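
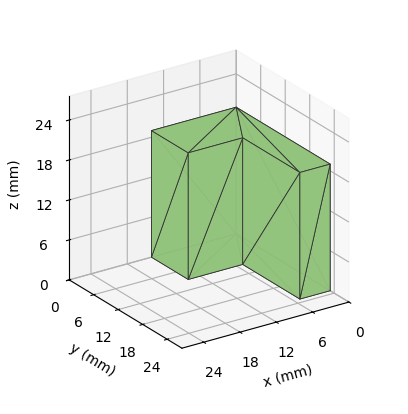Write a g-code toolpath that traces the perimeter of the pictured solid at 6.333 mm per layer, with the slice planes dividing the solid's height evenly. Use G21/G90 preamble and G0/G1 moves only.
Reading the render: the shape is an L-shaped prism: outer 14 × 23 mm, arm thicknesses ≈ 9 mm (horizontal) and 5 mm (vertical), extruded 19 mm in z (dimensions read to the nearest mm from the axis ticks). For the g-code, the solid's height is divided into equal slices at the stated Δz and each level perimeter traced with G1 moves after a G0 lift.

; perimeter-only toolpath
G21 ; units = mm
G90 ; absolute positioning
G28 ; home
; layer 1
G0 Z6.333
G0 X0.000 Y0.000
G1 X14.000 Y0.000
G1 X14.000 Y9.000
G1 X5.000 Y9.000
G1 X5.000 Y23.000
G1 X0.000 Y23.000
G1 X0.000 Y0.000
; layer 2
G0 Z12.667
G0 X0.000 Y0.000
G1 X14.000 Y0.000
G1 X14.000 Y9.000
G1 X5.000 Y9.000
G1 X5.000 Y23.000
G1 X0.000 Y23.000
G1 X0.000 Y0.000
; layer 3
G0 Z19.000
G0 X0.000 Y0.000
G1 X14.000 Y0.000
G1 X14.000 Y9.000
G1 X5.000 Y9.000
G1 X5.000 Y23.000
G1 X0.000 Y23.000
G1 X0.000 Y0.000
M2 ; end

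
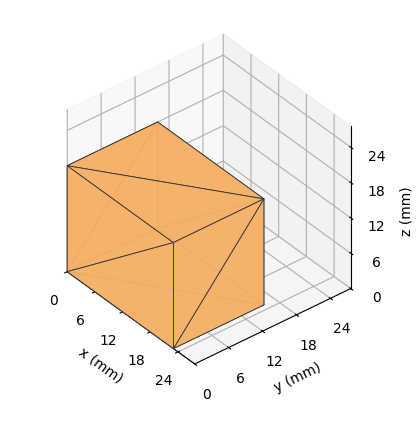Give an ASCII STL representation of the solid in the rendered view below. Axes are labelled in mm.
Reading the render: the shape is a rectangular box, roughly 23 × 16 mm footprint and 18 mm tall (dimensions read to the nearest mm from the axis ticks). For the STL, each face is triangulated and given an outward normal.

solid part
  facet normal 0.0000 0.0000 -1.0000
    outer loop
      vertex 23.0 16.0 0.0
      vertex 23.0 0.0 0.0
      vertex 0.0 0.0 0.0
    endloop
  endfacet
  facet normal 0.0000 0.0000 -1.0000
    outer loop
      vertex 0.0 16.0 0.0
      vertex 23.0 16.0 0.0
      vertex 0.0 0.0 0.0
    endloop
  endfacet
  facet normal 0.0000 0.0000 1.0000
    outer loop
      vertex 0.0 0.0 18.0
      vertex 23.0 0.0 18.0
      vertex 23.0 16.0 18.0
    endloop
  endfacet
  facet normal 0.0000 0.0000 1.0000
    outer loop
      vertex 0.0 0.0 18.0
      vertex 23.0 16.0 18.0
      vertex 0.0 16.0 18.0
    endloop
  endfacet
  facet normal 0.0000 -1.0000 0.0000
    outer loop
      vertex 0.0 0.0 0.0
      vertex 23.0 0.0 0.0
      vertex 23.0 0.0 18.0
    endloop
  endfacet
  facet normal 0.0000 -1.0000 0.0000
    outer loop
      vertex 0.0 0.0 0.0
      vertex 23.0 0.0 18.0
      vertex 0.0 0.0 18.0
    endloop
  endfacet
  facet normal 0.0000 1.0000 0.0000
    outer loop
      vertex 23.0 16.0 18.0
      vertex 23.0 16.0 0.0
      vertex 0.0 16.0 0.0
    endloop
  endfacet
  facet normal 0.0000 1.0000 0.0000
    outer loop
      vertex 0.0 16.0 18.0
      vertex 23.0 16.0 18.0
      vertex 0.0 16.0 0.0
    endloop
  endfacet
  facet normal -1.0000 0.0000 0.0000
    outer loop
      vertex 0.0 16.0 18.0
      vertex 0.0 16.0 0.0
      vertex 0.0 0.0 0.0
    endloop
  endfacet
  facet normal -1.0000 0.0000 0.0000
    outer loop
      vertex 0.0 0.0 18.0
      vertex 0.0 16.0 18.0
      vertex 0.0 0.0 0.0
    endloop
  endfacet
  facet normal 1.0000 0.0000 0.0000
    outer loop
      vertex 23.0 0.0 0.0
      vertex 23.0 16.0 0.0
      vertex 23.0 16.0 18.0
    endloop
  endfacet
  facet normal 1.0000 0.0000 0.0000
    outer loop
      vertex 23.0 0.0 0.0
      vertex 23.0 16.0 18.0
      vertex 23.0 0.0 18.0
    endloop
  endfacet
endsolid part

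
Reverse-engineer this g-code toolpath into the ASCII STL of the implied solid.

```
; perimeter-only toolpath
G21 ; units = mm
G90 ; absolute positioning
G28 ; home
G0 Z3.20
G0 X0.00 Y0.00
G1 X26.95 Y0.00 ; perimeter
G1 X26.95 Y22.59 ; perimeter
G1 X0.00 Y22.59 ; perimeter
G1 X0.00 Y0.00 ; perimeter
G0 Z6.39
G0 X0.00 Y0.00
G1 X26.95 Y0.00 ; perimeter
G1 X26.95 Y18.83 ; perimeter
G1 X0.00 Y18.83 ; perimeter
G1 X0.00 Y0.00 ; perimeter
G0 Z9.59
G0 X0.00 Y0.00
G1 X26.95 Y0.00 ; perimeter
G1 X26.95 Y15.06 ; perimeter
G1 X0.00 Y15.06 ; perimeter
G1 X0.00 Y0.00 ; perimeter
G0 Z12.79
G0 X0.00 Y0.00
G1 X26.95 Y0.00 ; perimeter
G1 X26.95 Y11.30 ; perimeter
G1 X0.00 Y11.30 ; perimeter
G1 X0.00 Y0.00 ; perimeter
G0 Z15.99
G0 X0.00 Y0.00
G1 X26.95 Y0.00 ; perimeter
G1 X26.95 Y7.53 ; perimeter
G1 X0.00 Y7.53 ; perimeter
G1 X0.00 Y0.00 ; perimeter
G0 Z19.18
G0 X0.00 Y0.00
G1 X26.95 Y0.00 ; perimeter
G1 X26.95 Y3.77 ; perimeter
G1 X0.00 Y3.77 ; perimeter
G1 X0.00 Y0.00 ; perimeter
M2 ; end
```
solid part
  facet normal 0.0000 0.0000 -1.0000
    outer loop
      vertex 26.95 26.36 0.00
      vertex 26.95 0.00 0.00
      vertex 0.00 0.00 0.00
    endloop
  endfacet
  facet normal 0.0000 0.0000 -1.0000
    outer loop
      vertex 0.00 26.36 0.00
      vertex 26.95 26.36 0.00
      vertex 0.00 0.00 0.00
    endloop
  endfacet
  facet normal 0.0000 -1.0000 0.0000
    outer loop
      vertex 0.00 0.00 0.00
      vertex 26.95 0.00 0.00
      vertex 26.95 0.00 22.38
    endloop
  endfacet
  facet normal 0.0000 -1.0000 0.0000
    outer loop
      vertex 0.00 0.00 0.00
      vertex 26.95 0.00 22.38
      vertex 0.00 0.00 22.38
    endloop
  endfacet
  facet normal 0.0000 0.6472 0.7623
    outer loop
      vertex 0.00 0.00 22.38
      vertex 26.95 0.00 22.38
      vertex 26.95 26.36 0.00
    endloop
  endfacet
  facet normal 0.0000 0.6472 0.7623
    outer loop
      vertex 0.00 0.00 22.38
      vertex 26.95 26.36 0.00
      vertex 0.00 26.36 0.00
    endloop
  endfacet
  facet normal -1.0000 0.0000 0.0000
    outer loop
      vertex 0.00 0.00 22.38
      vertex 0.00 26.36 0.00
      vertex 0.00 0.00 0.00
    endloop
  endfacet
  facet normal 1.0000 0.0000 0.0000
    outer loop
      vertex 26.95 0.00 0.00
      vertex 26.95 26.36 0.00
      vertex 26.95 0.00 22.38
    endloop
  endfacet
endsolid part

The G0 Z moves step by Δz≈3.20 mm. The G1 loops shrink linearly with z, so the solid tapers from its base footprint up to z≈22.4. Closing with a flat bottom cap and the tapered top and triangulating gives 8 facets — a wedge (ramp): 26.9 × 26.4 mm base, rising to 22.4 mm along the y=0 edge and sloping linearly to z=0 at y=26.4.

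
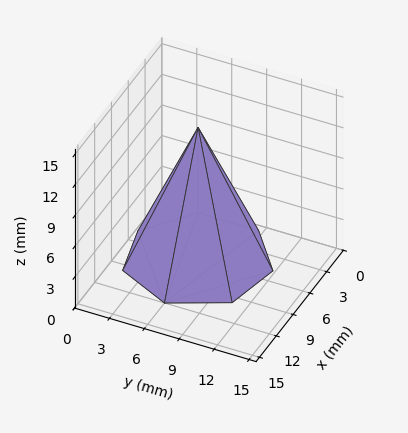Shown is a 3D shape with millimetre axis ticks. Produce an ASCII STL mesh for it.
Reading the render: the shape is a regular 7-sided pyramid, base circumscribed radius ≈ 6 mm, apex at z ≈ 13 mm (dimensions read to the nearest mm from the axis ticks). For the STL, each face is triangulated and given an outward normal.

solid part
  facet normal 0.0000 0.0000 -1.0000
    outer loop
      vertex 4.7 11.8 0.0
      vertex 9.7 10.7 0.0
      vertex 12.0 6.0 0.0
    endloop
  endfacet
  facet normal 0.0000 0.0000 -1.0000
    outer loop
      vertex 0.6 8.6 0.0
      vertex 4.7 11.8 0.0
      vertex 12.0 6.0 0.0
    endloop
  endfacet
  facet normal 0.0000 0.0000 -1.0000
    outer loop
      vertex 0.6 3.4 0.0
      vertex 0.6 8.6 0.0
      vertex 12.0 6.0 0.0
    endloop
  endfacet
  facet normal 0.0000 0.0000 -1.0000
    outer loop
      vertex 4.7 0.2 0.0
      vertex 0.6 3.4 0.0
      vertex 12.0 6.0 0.0
    endloop
  endfacet
  facet normal 0.0000 0.0000 -1.0000
    outer loop
      vertex 9.7 1.3 0.0
      vertex 4.7 0.2 0.0
      vertex 12.0 6.0 0.0
    endloop
  endfacet
  facet normal 0.8297 0.4060 0.3830
    outer loop
      vertex 12.0 6.0 0.0
      vertex 9.7 10.7 0.0
      vertex 6.0 6.0 13.0
    endloop
  endfacet
  facet normal 0.1985 0.9023 0.3827
    outer loop
      vertex 9.7 10.7 0.0
      vertex 4.7 11.8 0.0
      vertex 6.0 6.0 13.0
    endloop
  endfacet
  facet normal -0.5686 0.7286 0.3819
    outer loop
      vertex 4.7 11.8 0.0
      vertex 0.6 8.6 0.0
      vertex 6.0 6.0 13.0
    endloop
  endfacet
  facet normal -0.9235 0.0000 0.3836
    outer loop
      vertex 0.6 8.6 0.0
      vertex 0.6 3.4 0.0
      vertex 6.0 6.0 13.0
    endloop
  endfacet
  facet normal -0.5686 -0.7286 0.3819
    outer loop
      vertex 0.6 3.4 0.0
      vertex 4.7 0.2 0.0
      vertex 6.0 6.0 13.0
    endloop
  endfacet
  facet normal 0.1985 -0.9023 0.3827
    outer loop
      vertex 4.7 0.2 0.0
      vertex 9.7 1.3 0.0
      vertex 6.0 6.0 13.0
    endloop
  endfacet
  facet normal 0.8297 -0.4060 0.3830
    outer loop
      vertex 9.7 1.3 0.0
      vertex 12.0 6.0 0.0
      vertex 6.0 6.0 13.0
    endloop
  endfacet
endsolid part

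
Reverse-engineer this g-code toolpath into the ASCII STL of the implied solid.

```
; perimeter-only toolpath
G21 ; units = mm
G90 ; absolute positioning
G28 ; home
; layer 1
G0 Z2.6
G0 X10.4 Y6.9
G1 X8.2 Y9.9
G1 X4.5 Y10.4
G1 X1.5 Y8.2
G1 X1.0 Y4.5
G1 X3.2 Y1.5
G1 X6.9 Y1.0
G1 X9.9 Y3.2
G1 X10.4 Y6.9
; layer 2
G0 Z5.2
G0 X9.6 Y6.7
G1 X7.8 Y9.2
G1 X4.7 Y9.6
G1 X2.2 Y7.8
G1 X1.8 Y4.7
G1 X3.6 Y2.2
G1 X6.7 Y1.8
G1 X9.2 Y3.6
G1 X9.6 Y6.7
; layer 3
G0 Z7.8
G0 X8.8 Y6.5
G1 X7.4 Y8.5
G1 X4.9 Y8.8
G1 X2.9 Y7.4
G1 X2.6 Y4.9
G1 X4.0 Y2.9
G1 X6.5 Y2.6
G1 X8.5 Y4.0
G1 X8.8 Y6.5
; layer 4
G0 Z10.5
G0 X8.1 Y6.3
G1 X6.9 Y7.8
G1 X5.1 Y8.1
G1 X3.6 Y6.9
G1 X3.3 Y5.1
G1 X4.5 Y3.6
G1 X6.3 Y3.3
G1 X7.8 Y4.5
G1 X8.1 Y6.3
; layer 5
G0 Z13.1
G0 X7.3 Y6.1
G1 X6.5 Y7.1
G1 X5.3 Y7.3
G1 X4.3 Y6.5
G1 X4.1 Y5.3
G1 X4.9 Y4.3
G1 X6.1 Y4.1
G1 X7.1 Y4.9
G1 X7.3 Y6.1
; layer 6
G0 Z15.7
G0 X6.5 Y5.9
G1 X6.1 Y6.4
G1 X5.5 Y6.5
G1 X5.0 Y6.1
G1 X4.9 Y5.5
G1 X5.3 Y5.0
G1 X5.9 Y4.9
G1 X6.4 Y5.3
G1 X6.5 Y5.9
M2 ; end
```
solid part
  facet normal 0.0000 0.0000 -1.0000
    outer loop
      vertex 4.3 11.2 0.0
      vertex 8.6 10.6 0.0
      vertex 11.2 7.1 0.0
    endloop
  endfacet
  facet normal 0.0000 0.0000 -1.0000
    outer loop
      vertex 0.8 8.6 0.0
      vertex 4.3 11.2 0.0
      vertex 11.2 7.1 0.0
    endloop
  endfacet
  facet normal 0.0000 0.0000 -1.0000
    outer loop
      vertex 0.2 4.3 0.0
      vertex 0.8 8.6 0.0
      vertex 11.2 7.1 0.0
    endloop
  endfacet
  facet normal 0.0000 0.0000 -1.0000
    outer loop
      vertex 2.8 0.8 0.0
      vertex 0.2 4.3 0.0
      vertex 11.2 7.1 0.0
    endloop
  endfacet
  facet normal 0.0000 0.0000 -1.0000
    outer loop
      vertex 7.1 0.2 0.0
      vertex 2.8 0.8 0.0
      vertex 11.2 7.1 0.0
    endloop
  endfacet
  facet normal 0.0000 0.0000 -1.0000
    outer loop
      vertex 10.6 2.8 0.0
      vertex 7.1 0.2 0.0
      vertex 11.2 7.1 0.0
    endloop
  endfacet
  facet normal 0.7716 0.5732 0.2758
    outer loop
      vertex 11.2 7.1 0.0
      vertex 8.6 10.6 0.0
      vertex 5.7 5.7 18.3
    endloop
  endfacet
  facet normal 0.1328 0.9520 0.2759
    outer loop
      vertex 8.6 10.6 0.0
      vertex 4.3 11.2 0.0
      vertex 5.7 5.7 18.3
    endloop
  endfacet
  facet normal -0.5732 0.7716 0.2758
    outer loop
      vertex 4.3 11.2 0.0
      vertex 0.8 8.6 0.0
      vertex 5.7 5.7 18.3
    endloop
  endfacet
  facet normal -0.9520 0.1328 0.2759
    outer loop
      vertex 0.8 8.6 0.0
      vertex 0.2 4.3 0.0
      vertex 5.7 5.7 18.3
    endloop
  endfacet
  facet normal -0.7716 -0.5732 0.2758
    outer loop
      vertex 0.2 4.3 0.0
      vertex 2.8 0.8 0.0
      vertex 5.7 5.7 18.3
    endloop
  endfacet
  facet normal -0.1328 -0.9520 0.2759
    outer loop
      vertex 2.8 0.8 0.0
      vertex 7.1 0.2 0.0
      vertex 5.7 5.7 18.3
    endloop
  endfacet
  facet normal 0.5732 -0.7716 0.2758
    outer loop
      vertex 7.1 0.2 0.0
      vertex 10.6 2.8 0.0
      vertex 5.7 5.7 18.3
    endloop
  endfacet
  facet normal 0.9520 -0.1328 0.2759
    outer loop
      vertex 10.6 2.8 0.0
      vertex 11.2 7.1 0.0
      vertex 5.7 5.7 18.3
    endloop
  endfacet
endsolid part

The G0 Z moves step by Δz≈2.6 mm. The G1 loops shrink linearly with z, so the solid tapers from its base footprint up to z≈18.3. Closing with a flat bottom cap and the tapered top and triangulating gives 14 facets — a regular 8-sided pyramid, base circumscribed radius ≈ 5.7 mm, apex at z ≈ 18.3 mm.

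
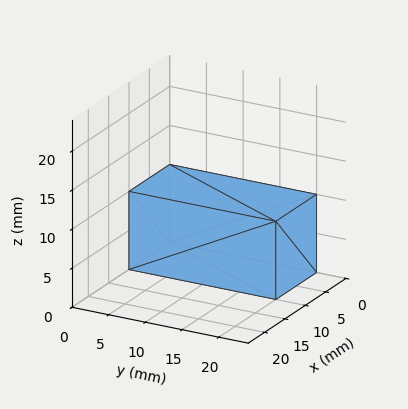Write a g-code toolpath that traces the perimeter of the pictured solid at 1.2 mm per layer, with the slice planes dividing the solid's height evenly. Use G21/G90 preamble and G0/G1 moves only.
Reading the render: the shape is a rectangular box, roughly 10 × 20 mm footprint and 10 mm tall (dimensions read to the nearest mm from the axis ticks). For the g-code, the solid's height is divided into equal slices at the stated Δz and each level perimeter traced with G1 moves after a G0 lift.

; perimeter-only toolpath
G21 ; units = mm
G90 ; absolute positioning
G28 ; home
; layer 1
G0 Z1.2
G0 X0.0 Y0.0
G1 X10.0 Y0.0
G1 X10.0 Y20.0
G1 X0.0 Y20.0
G1 X0.0 Y0.0
; layer 2
G0 Z2.5
G0 X0.0 Y0.0
G1 X10.0 Y0.0
G1 X10.0 Y20.0
G1 X0.0 Y20.0
G1 X0.0 Y0.0
; layer 3
G0 Z3.8
G0 X0.0 Y0.0
G1 X10.0 Y0.0
G1 X10.0 Y20.0
G1 X0.0 Y20.0
G1 X0.0 Y0.0
; layer 4
G0 Z5.0
G0 X0.0 Y0.0
G1 X10.0 Y0.0
G1 X10.0 Y20.0
G1 X0.0 Y20.0
G1 X0.0 Y0.0
; layer 5
G0 Z6.2
G0 X0.0 Y0.0
G1 X10.0 Y0.0
G1 X10.0 Y20.0
G1 X0.0 Y20.0
G1 X0.0 Y0.0
; layer 6
G0 Z7.5
G0 X0.0 Y0.0
G1 X10.0 Y0.0
G1 X10.0 Y20.0
G1 X0.0 Y20.0
G1 X0.0 Y0.0
; layer 7
G0 Z8.8
G0 X0.0 Y0.0
G1 X10.0 Y0.0
G1 X10.0 Y20.0
G1 X0.0 Y20.0
G1 X0.0 Y0.0
; layer 8
G0 Z10.0
G0 X0.0 Y0.0
G1 X10.0 Y0.0
G1 X10.0 Y20.0
G1 X0.0 Y20.0
G1 X0.0 Y0.0
M2 ; end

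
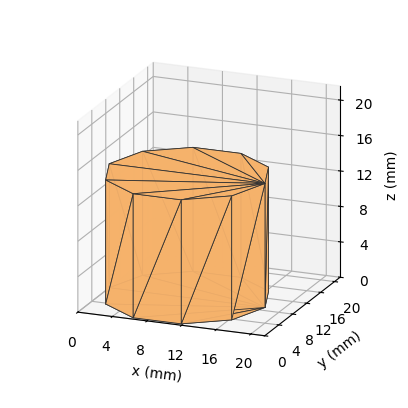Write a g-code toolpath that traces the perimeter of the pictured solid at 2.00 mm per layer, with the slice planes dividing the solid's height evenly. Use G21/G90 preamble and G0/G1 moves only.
Reading the render: the shape is a regular 10-sided prism (a cylinder approximated with 10 flat sides), circumscribed radius ≈ 9 mm, height ≈ 14 mm (dimensions read to the nearest mm from the axis ticks). For the g-code, the solid's height is divided into equal slices at the stated Δz and each level perimeter traced with G1 moves after a G0 lift.

; perimeter-only toolpath
G21 ; units = mm
G90 ; absolute positioning
G28 ; home
; layer 1
G0 Z2.00
G0 X18.00 Y9.00
G1 X16.28 Y14.29
G1 X11.78 Y17.56
G1 X6.22 Y17.56
G1 X1.72 Y14.29
G1 X0.00 Y9.00
G1 X1.72 Y3.71
G1 X6.22 Y0.44
G1 X11.78 Y0.44
G1 X16.28 Y3.71
G1 X18.00 Y9.00
; layer 2
G0 Z4.00
G0 X18.00 Y9.00
G1 X16.28 Y14.29
G1 X11.78 Y17.56
G1 X6.22 Y17.56
G1 X1.72 Y14.29
G1 X0.00 Y9.00
G1 X1.72 Y3.71
G1 X6.22 Y0.44
G1 X11.78 Y0.44
G1 X16.28 Y3.71
G1 X18.00 Y9.00
; layer 3
G0 Z6.00
G0 X18.00 Y9.00
G1 X16.28 Y14.29
G1 X11.78 Y17.56
G1 X6.22 Y17.56
G1 X1.72 Y14.29
G1 X0.00 Y9.00
G1 X1.72 Y3.71
G1 X6.22 Y0.44
G1 X11.78 Y0.44
G1 X16.28 Y3.71
G1 X18.00 Y9.00
; layer 4
G0 Z8.00
G0 X18.00 Y9.00
G1 X16.28 Y14.29
G1 X11.78 Y17.56
G1 X6.22 Y17.56
G1 X1.72 Y14.29
G1 X0.00 Y9.00
G1 X1.72 Y3.71
G1 X6.22 Y0.44
G1 X11.78 Y0.44
G1 X16.28 Y3.71
G1 X18.00 Y9.00
; layer 5
G0 Z10.00
G0 X18.00 Y9.00
G1 X16.28 Y14.29
G1 X11.78 Y17.56
G1 X6.22 Y17.56
G1 X1.72 Y14.29
G1 X0.00 Y9.00
G1 X1.72 Y3.71
G1 X6.22 Y0.44
G1 X11.78 Y0.44
G1 X16.28 Y3.71
G1 X18.00 Y9.00
; layer 6
G0 Z12.00
G0 X18.00 Y9.00
G1 X16.28 Y14.29
G1 X11.78 Y17.56
G1 X6.22 Y17.56
G1 X1.72 Y14.29
G1 X0.00 Y9.00
G1 X1.72 Y3.71
G1 X6.22 Y0.44
G1 X11.78 Y0.44
G1 X16.28 Y3.71
G1 X18.00 Y9.00
; layer 7
G0 Z14.00
G0 X18.00 Y9.00
G1 X16.28 Y14.29
G1 X11.78 Y17.56
G1 X6.22 Y17.56
G1 X1.72 Y14.29
G1 X0.00 Y9.00
G1 X1.72 Y3.71
G1 X6.22 Y0.44
G1 X11.78 Y0.44
G1 X16.28 Y3.71
G1 X18.00 Y9.00
M2 ; end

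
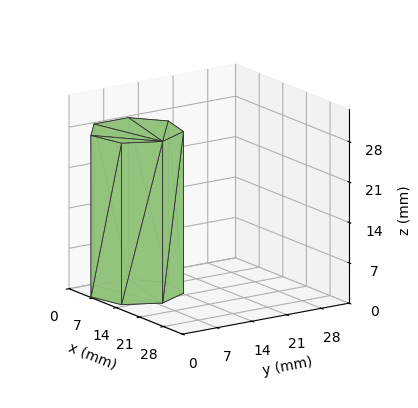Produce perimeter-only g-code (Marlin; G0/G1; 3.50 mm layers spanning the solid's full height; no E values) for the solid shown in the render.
Reading the render: the shape is a regular 7-sided prism (a cylinder approximated with 7 flat sides), circumscribed radius ≈ 8 mm, height ≈ 28 mm (dimensions read to the nearest mm from the axis ticks). For the g-code, the solid's height is divided into equal slices at the stated Δz and each level perimeter traced with G1 moves after a G0 lift.

; perimeter-only toolpath
G21 ; units = mm
G90 ; absolute positioning
G28 ; home
; layer 1
G0 Z3.50
G0 X16.00 Y8.00
G1 X12.99 Y14.25
G1 X6.22 Y15.80
G1 X0.79 Y11.47
G1 X0.79 Y4.53
G1 X6.22 Y0.20
G1 X12.99 Y1.75
G1 X16.00 Y8.00
; layer 2
G0 Z7.00
G0 X16.00 Y8.00
G1 X12.99 Y14.25
G1 X6.22 Y15.80
G1 X0.79 Y11.47
G1 X0.79 Y4.53
G1 X6.22 Y0.20
G1 X12.99 Y1.75
G1 X16.00 Y8.00
; layer 3
G0 Z10.50
G0 X16.00 Y8.00
G1 X12.99 Y14.25
G1 X6.22 Y15.80
G1 X0.79 Y11.47
G1 X0.79 Y4.53
G1 X6.22 Y0.20
G1 X12.99 Y1.75
G1 X16.00 Y8.00
; layer 4
G0 Z14.00
G0 X16.00 Y8.00
G1 X12.99 Y14.25
G1 X6.22 Y15.80
G1 X0.79 Y11.47
G1 X0.79 Y4.53
G1 X6.22 Y0.20
G1 X12.99 Y1.75
G1 X16.00 Y8.00
; layer 5
G0 Z17.50
G0 X16.00 Y8.00
G1 X12.99 Y14.25
G1 X6.22 Y15.80
G1 X0.79 Y11.47
G1 X0.79 Y4.53
G1 X6.22 Y0.20
G1 X12.99 Y1.75
G1 X16.00 Y8.00
; layer 6
G0 Z21.00
G0 X16.00 Y8.00
G1 X12.99 Y14.25
G1 X6.22 Y15.80
G1 X0.79 Y11.47
G1 X0.79 Y4.53
G1 X6.22 Y0.20
G1 X12.99 Y1.75
G1 X16.00 Y8.00
; layer 7
G0 Z24.50
G0 X16.00 Y8.00
G1 X12.99 Y14.25
G1 X6.22 Y15.80
G1 X0.79 Y11.47
G1 X0.79 Y4.53
G1 X6.22 Y0.20
G1 X12.99 Y1.75
G1 X16.00 Y8.00
; layer 8
G0 Z28.00
G0 X16.00 Y8.00
G1 X12.99 Y14.25
G1 X6.22 Y15.80
G1 X0.79 Y11.47
G1 X0.79 Y4.53
G1 X6.22 Y0.20
G1 X12.99 Y1.75
G1 X16.00 Y8.00
M2 ; end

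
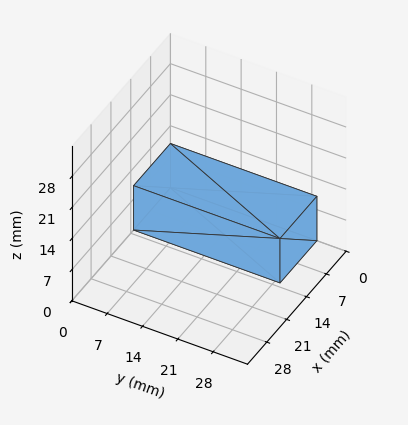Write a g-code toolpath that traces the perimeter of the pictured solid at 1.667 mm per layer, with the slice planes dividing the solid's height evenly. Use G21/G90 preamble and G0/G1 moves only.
Reading the render: the shape is a rectangular box, roughly 13 × 29 mm footprint and 10 mm tall (dimensions read to the nearest mm from the axis ticks). For the g-code, the solid's height is divided into equal slices at the stated Δz and each level perimeter traced with G1 moves after a G0 lift.

; perimeter-only toolpath
G21 ; units = mm
G90 ; absolute positioning
G28 ; home
; layer 1
G0 Z1.667
G0 X0.000 Y0.000
G1 X13.000 Y0.000
G1 X13.000 Y29.000
G1 X0.000 Y29.000
G1 X0.000 Y0.000
; layer 2
G0 Z3.333
G0 X0.000 Y0.000
G1 X13.000 Y0.000
G1 X13.000 Y29.000
G1 X0.000 Y29.000
G1 X0.000 Y0.000
; layer 3
G0 Z5.000
G0 X0.000 Y0.000
G1 X13.000 Y0.000
G1 X13.000 Y29.000
G1 X0.000 Y29.000
G1 X0.000 Y0.000
; layer 4
G0 Z6.667
G0 X0.000 Y0.000
G1 X13.000 Y0.000
G1 X13.000 Y29.000
G1 X0.000 Y29.000
G1 X0.000 Y0.000
; layer 5
G0 Z8.333
G0 X0.000 Y0.000
G1 X13.000 Y0.000
G1 X13.000 Y29.000
G1 X0.000 Y29.000
G1 X0.000 Y0.000
; layer 6
G0 Z10.000
G0 X0.000 Y0.000
G1 X13.000 Y0.000
G1 X13.000 Y29.000
G1 X0.000 Y29.000
G1 X0.000 Y0.000
M2 ; end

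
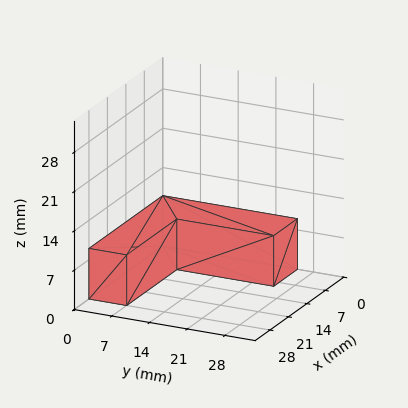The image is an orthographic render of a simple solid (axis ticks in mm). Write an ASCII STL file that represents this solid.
Reading the render: the shape is an L-shaped prism: outer 28 × 25 mm, arm thicknesses ≈ 7 mm (horizontal) and 9 mm (vertical), extruded 9 mm in z (dimensions read to the nearest mm from the axis ticks). For the STL, each face is triangulated and given an outward normal.

solid part
  facet normal 0.0000 0.0000 -1.0000
    outer loop
      vertex 28.00 7.00 0.00
      vertex 28.00 0.00 0.00
      vertex 0.00 0.00 0.00
    endloop
  endfacet
  facet normal 0.0000 0.0000 -1.0000
    outer loop
      vertex 9.00 7.00 0.00
      vertex 28.00 7.00 0.00
      vertex 0.00 0.00 0.00
    endloop
  endfacet
  facet normal 0.0000 0.0000 -1.0000
    outer loop
      vertex 9.00 25.00 0.00
      vertex 9.00 7.00 0.00
      vertex 0.00 0.00 0.00
    endloop
  endfacet
  facet normal 0.0000 0.0000 -1.0000
    outer loop
      vertex 0.00 25.00 0.00
      vertex 9.00 25.00 0.00
      vertex 0.00 0.00 0.00
    endloop
  endfacet
  facet normal 0.0000 0.0000 1.0000
    outer loop
      vertex 0.00 0.00 9.00
      vertex 28.00 0.00 9.00
      vertex 28.00 7.00 9.00
    endloop
  endfacet
  facet normal 0.0000 0.0000 1.0000
    outer loop
      vertex 0.00 0.00 9.00
      vertex 28.00 7.00 9.00
      vertex 9.00 7.00 9.00
    endloop
  endfacet
  facet normal 0.0000 0.0000 1.0000
    outer loop
      vertex 0.00 0.00 9.00
      vertex 9.00 7.00 9.00
      vertex 9.00 25.00 9.00
    endloop
  endfacet
  facet normal 0.0000 0.0000 1.0000
    outer loop
      vertex 0.00 0.00 9.00
      vertex 9.00 25.00 9.00
      vertex 0.00 25.00 9.00
    endloop
  endfacet
  facet normal 0.0000 -1.0000 0.0000
    outer loop
      vertex 0.00 0.00 0.00
      vertex 28.00 0.00 0.00
      vertex 28.00 0.00 9.00
    endloop
  endfacet
  facet normal 0.0000 -1.0000 0.0000
    outer loop
      vertex 0.00 0.00 0.00
      vertex 28.00 0.00 9.00
      vertex 0.00 0.00 9.00
    endloop
  endfacet
  facet normal 1.0000 0.0000 0.0000
    outer loop
      vertex 28.00 0.00 0.00
      vertex 28.00 7.00 0.00
      vertex 28.00 7.00 9.00
    endloop
  endfacet
  facet normal 1.0000 0.0000 0.0000
    outer loop
      vertex 28.00 0.00 0.00
      vertex 28.00 7.00 9.00
      vertex 28.00 0.00 9.00
    endloop
  endfacet
  facet normal 0.0000 1.0000 0.0000
    outer loop
      vertex 28.00 7.00 0.00
      vertex 9.00 7.00 0.00
      vertex 9.00 7.00 9.00
    endloop
  endfacet
  facet normal 0.0000 1.0000 0.0000
    outer loop
      vertex 28.00 7.00 0.00
      vertex 9.00 7.00 9.00
      vertex 28.00 7.00 9.00
    endloop
  endfacet
  facet normal 1.0000 0.0000 0.0000
    outer loop
      vertex 9.00 7.00 0.00
      vertex 9.00 25.00 0.00
      vertex 9.00 25.00 9.00
    endloop
  endfacet
  facet normal 1.0000 0.0000 0.0000
    outer loop
      vertex 9.00 7.00 0.00
      vertex 9.00 25.00 9.00
      vertex 9.00 7.00 9.00
    endloop
  endfacet
  facet normal 0.0000 1.0000 0.0000
    outer loop
      vertex 9.00 25.00 0.00
      vertex 0.00 25.00 0.00
      vertex 0.00 25.00 9.00
    endloop
  endfacet
  facet normal 0.0000 1.0000 0.0000
    outer loop
      vertex 9.00 25.00 0.00
      vertex 0.00 25.00 9.00
      vertex 9.00 25.00 9.00
    endloop
  endfacet
  facet normal -1.0000 0.0000 0.0000
    outer loop
      vertex 0.00 25.00 0.00
      vertex 0.00 0.00 0.00
      vertex 0.00 0.00 9.00
    endloop
  endfacet
  facet normal -1.0000 0.0000 0.0000
    outer loop
      vertex 0.00 25.00 0.00
      vertex 0.00 0.00 9.00
      vertex 0.00 25.00 9.00
    endloop
  endfacet
endsolid part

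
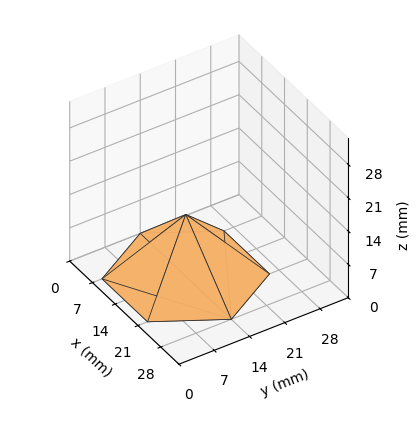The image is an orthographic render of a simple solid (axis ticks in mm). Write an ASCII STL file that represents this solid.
Reading the render: the shape is a regular 6-sided pyramid, base circumscribed radius ≈ 14 mm, apex at z ≈ 13 mm (dimensions read to the nearest mm from the axis ticks). For the STL, each face is triangulated and given an outward normal.

solid part
  facet normal 0.0000 0.0000 -1.0000
    outer loop
      vertex 7.0 26.1 0.0
      vertex 21.0 26.1 0.0
      vertex 28.0 14.0 0.0
    endloop
  endfacet
  facet normal 0.0000 0.0000 -1.0000
    outer loop
      vertex 0.0 14.0 0.0
      vertex 7.0 26.1 0.0
      vertex 28.0 14.0 0.0
    endloop
  endfacet
  facet normal 0.0000 0.0000 -1.0000
    outer loop
      vertex 7.0 1.9 0.0
      vertex 0.0 14.0 0.0
      vertex 28.0 14.0 0.0
    endloop
  endfacet
  facet normal 0.0000 0.0000 -1.0000
    outer loop
      vertex 21.0 1.9 0.0
      vertex 7.0 1.9 0.0
      vertex 28.0 14.0 0.0
    endloop
  endfacet
  facet normal 0.6332 0.3663 0.6819
    outer loop
      vertex 28.0 14.0 0.0
      vertex 21.0 26.1 0.0
      vertex 14.0 14.0 13.0
    endloop
  endfacet
  facet normal 0.0000 0.7320 0.6813
    outer loop
      vertex 21.0 26.1 0.0
      vertex 7.0 26.1 0.0
      vertex 14.0 14.0 13.0
    endloop
  endfacet
  facet normal -0.6332 0.3663 0.6819
    outer loop
      vertex 7.0 26.1 0.0
      vertex 0.0 14.0 0.0
      vertex 14.0 14.0 13.0
    endloop
  endfacet
  facet normal -0.6332 -0.3663 0.6819
    outer loop
      vertex 0.0 14.0 0.0
      vertex 7.0 1.9 0.0
      vertex 14.0 14.0 13.0
    endloop
  endfacet
  facet normal 0.0000 -0.7320 0.6813
    outer loop
      vertex 7.0 1.9 0.0
      vertex 21.0 1.9 0.0
      vertex 14.0 14.0 13.0
    endloop
  endfacet
  facet normal 0.6332 -0.3663 0.6819
    outer loop
      vertex 21.0 1.9 0.0
      vertex 28.0 14.0 0.0
      vertex 14.0 14.0 13.0
    endloop
  endfacet
endsolid part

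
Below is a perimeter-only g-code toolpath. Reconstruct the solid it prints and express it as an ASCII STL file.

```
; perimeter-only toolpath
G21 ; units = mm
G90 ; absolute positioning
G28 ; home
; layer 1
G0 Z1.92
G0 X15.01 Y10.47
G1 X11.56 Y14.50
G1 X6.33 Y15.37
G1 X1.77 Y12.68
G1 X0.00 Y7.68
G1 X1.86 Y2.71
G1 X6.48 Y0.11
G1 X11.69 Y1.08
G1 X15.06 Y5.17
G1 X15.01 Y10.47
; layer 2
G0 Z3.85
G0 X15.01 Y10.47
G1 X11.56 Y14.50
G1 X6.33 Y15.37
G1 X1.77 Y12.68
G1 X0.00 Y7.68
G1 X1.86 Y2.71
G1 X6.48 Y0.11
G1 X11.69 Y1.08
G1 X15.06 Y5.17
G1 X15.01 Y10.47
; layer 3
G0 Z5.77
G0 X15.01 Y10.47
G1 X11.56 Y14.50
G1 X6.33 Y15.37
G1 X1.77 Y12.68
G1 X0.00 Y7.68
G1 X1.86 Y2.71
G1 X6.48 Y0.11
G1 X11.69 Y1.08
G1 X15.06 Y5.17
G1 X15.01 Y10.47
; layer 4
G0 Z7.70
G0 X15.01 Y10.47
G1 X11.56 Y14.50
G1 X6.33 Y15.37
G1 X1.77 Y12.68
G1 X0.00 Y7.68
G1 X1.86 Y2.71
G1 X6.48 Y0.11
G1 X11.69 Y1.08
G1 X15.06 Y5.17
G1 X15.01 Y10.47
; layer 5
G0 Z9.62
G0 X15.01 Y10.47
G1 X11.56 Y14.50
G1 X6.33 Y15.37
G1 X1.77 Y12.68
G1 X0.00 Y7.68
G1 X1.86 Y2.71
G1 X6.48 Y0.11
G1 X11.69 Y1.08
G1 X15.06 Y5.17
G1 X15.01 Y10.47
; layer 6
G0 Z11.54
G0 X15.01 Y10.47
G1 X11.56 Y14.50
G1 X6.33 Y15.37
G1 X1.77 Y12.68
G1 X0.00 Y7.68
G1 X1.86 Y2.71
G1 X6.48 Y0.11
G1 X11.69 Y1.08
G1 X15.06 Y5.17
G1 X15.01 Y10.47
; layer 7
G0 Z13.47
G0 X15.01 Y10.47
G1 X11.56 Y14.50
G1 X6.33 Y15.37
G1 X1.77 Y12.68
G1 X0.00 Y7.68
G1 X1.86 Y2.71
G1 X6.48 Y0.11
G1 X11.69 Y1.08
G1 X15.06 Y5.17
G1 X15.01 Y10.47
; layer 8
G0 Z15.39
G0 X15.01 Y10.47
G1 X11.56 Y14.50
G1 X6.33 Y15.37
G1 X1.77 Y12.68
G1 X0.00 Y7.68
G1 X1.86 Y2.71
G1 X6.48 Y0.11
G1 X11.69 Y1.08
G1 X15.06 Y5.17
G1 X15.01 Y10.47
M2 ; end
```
solid part
  facet normal 0.0000 0.0000 -1.0000
    outer loop
      vertex 6.33 15.37 0.00
      vertex 11.56 14.50 0.00
      vertex 15.01 10.47 0.00
    endloop
  endfacet
  facet normal 0.0000 0.0000 -1.0000
    outer loop
      vertex 1.77 12.68 0.00
      vertex 6.33 15.37 0.00
      vertex 15.01 10.47 0.00
    endloop
  endfacet
  facet normal 0.0000 0.0000 -1.0000
    outer loop
      vertex 0.00 7.68 0.00
      vertex 1.77 12.68 0.00
      vertex 15.01 10.47 0.00
    endloop
  endfacet
  facet normal 0.0000 0.0000 -1.0000
    outer loop
      vertex 1.86 2.71 0.00
      vertex 0.00 7.68 0.00
      vertex 15.01 10.47 0.00
    endloop
  endfacet
  facet normal 0.0000 0.0000 -1.0000
    outer loop
      vertex 6.48 0.11 0.00
      vertex 1.86 2.71 0.00
      vertex 15.01 10.47 0.00
    endloop
  endfacet
  facet normal 0.0000 0.0000 -1.0000
    outer loop
      vertex 11.69 1.08 0.00
      vertex 6.48 0.11 0.00
      vertex 15.01 10.47 0.00
    endloop
  endfacet
  facet normal 0.0000 0.0000 -1.0000
    outer loop
      vertex 15.06 5.17 0.00
      vertex 11.69 1.08 0.00
      vertex 15.01 10.47 0.00
    endloop
  endfacet
  facet normal 0.0000 0.0000 1.0000
    outer loop
      vertex 15.01 10.47 15.39
      vertex 11.56 14.50 15.39
      vertex 6.33 15.37 15.39
    endloop
  endfacet
  facet normal 0.0000 0.0000 1.0000
    outer loop
      vertex 15.01 10.47 15.39
      vertex 6.33 15.37 15.39
      vertex 1.77 12.68 15.39
    endloop
  endfacet
  facet normal 0.0000 0.0000 1.0000
    outer loop
      vertex 15.01 10.47 15.39
      vertex 1.77 12.68 15.39
      vertex 0.00 7.68 15.39
    endloop
  endfacet
  facet normal 0.0000 0.0000 1.0000
    outer loop
      vertex 15.01 10.47 15.39
      vertex 0.00 7.68 15.39
      vertex 1.86 2.71 15.39
    endloop
  endfacet
  facet normal 0.0000 0.0000 1.0000
    outer loop
      vertex 15.01 10.47 15.39
      vertex 1.86 2.71 15.39
      vertex 6.48 0.11 15.39
    endloop
  endfacet
  facet normal 0.0000 0.0000 1.0000
    outer loop
      vertex 15.01 10.47 15.39
      vertex 6.48 0.11 15.39
      vertex 11.69 1.08 15.39
    endloop
  endfacet
  facet normal 0.0000 0.0000 1.0000
    outer loop
      vertex 15.01 10.47 15.39
      vertex 11.69 1.08 15.39
      vertex 15.06 5.17 15.39
    endloop
  endfacet
  facet normal 0.7597 0.6503 0.0000
    outer loop
      vertex 15.01 10.47 0.00
      vertex 11.56 14.50 0.00
      vertex 11.56 14.50 15.39
    endloop
  endfacet
  facet normal 0.7597 0.6503 0.0000
    outer loop
      vertex 15.01 10.47 0.00
      vertex 11.56 14.50 15.39
      vertex 15.01 10.47 15.39
    endloop
  endfacet
  facet normal 0.1641 0.9864 0.0000
    outer loop
      vertex 11.56 14.50 0.00
      vertex 6.33 15.37 0.00
      vertex 6.33 15.37 15.39
    endloop
  endfacet
  facet normal 0.1641 0.9864 0.0000
    outer loop
      vertex 11.56 14.50 0.00
      vertex 6.33 15.37 15.39
      vertex 11.56 14.50 15.39
    endloop
  endfacet
  facet normal -0.5081 0.8613 0.0000
    outer loop
      vertex 6.33 15.37 0.00
      vertex 1.77 12.68 0.00
      vertex 1.77 12.68 15.39
    endloop
  endfacet
  facet normal -0.5081 0.8613 0.0000
    outer loop
      vertex 6.33 15.37 0.00
      vertex 1.77 12.68 15.39
      vertex 6.33 15.37 15.39
    endloop
  endfacet
  facet normal -0.9427 0.3337 0.0000
    outer loop
      vertex 1.77 12.68 0.00
      vertex 0.00 7.68 0.00
      vertex 0.00 7.68 15.39
    endloop
  endfacet
  facet normal -0.9427 0.3337 0.0000
    outer loop
      vertex 1.77 12.68 0.00
      vertex 0.00 7.68 15.39
      vertex 1.77 12.68 15.39
    endloop
  endfacet
  facet normal -0.9366 -0.3505 0.0000
    outer loop
      vertex 0.00 7.68 0.00
      vertex 1.86 2.71 0.00
      vertex 1.86 2.71 15.39
    endloop
  endfacet
  facet normal -0.9366 -0.3505 0.0000
    outer loop
      vertex 0.00 7.68 0.00
      vertex 1.86 2.71 15.39
      vertex 0.00 7.68 15.39
    endloop
  endfacet
  facet normal -0.4904 -0.8715 0.0000
    outer loop
      vertex 1.86 2.71 0.00
      vertex 6.48 0.11 0.00
      vertex 6.48 0.11 15.39
    endloop
  endfacet
  facet normal -0.4904 -0.8715 0.0000
    outer loop
      vertex 1.86 2.71 0.00
      vertex 6.48 0.11 15.39
      vertex 1.86 2.71 15.39
    endloop
  endfacet
  facet normal 0.1830 -0.9831 0.0000
    outer loop
      vertex 6.48 0.11 0.00
      vertex 11.69 1.08 0.00
      vertex 11.69 1.08 15.39
    endloop
  endfacet
  facet normal 0.1830 -0.9831 0.0000
    outer loop
      vertex 6.48 0.11 0.00
      vertex 11.69 1.08 15.39
      vertex 6.48 0.11 15.39
    endloop
  endfacet
  facet normal 0.7718 -0.6359 0.0000
    outer loop
      vertex 11.69 1.08 0.00
      vertex 15.06 5.17 0.00
      vertex 15.06 5.17 15.39
    endloop
  endfacet
  facet normal 0.7718 -0.6359 0.0000
    outer loop
      vertex 11.69 1.08 0.00
      vertex 15.06 5.17 15.39
      vertex 11.69 1.08 15.39
    endloop
  endfacet
  facet normal 1.0000 0.0094 0.0000
    outer loop
      vertex 15.06 5.17 0.00
      vertex 15.01 10.47 0.00
      vertex 15.01 10.47 15.39
    endloop
  endfacet
  facet normal 1.0000 0.0094 0.0000
    outer loop
      vertex 15.06 5.17 0.00
      vertex 15.01 10.47 15.39
      vertex 15.06 5.17 15.39
    endloop
  endfacet
endsolid part

The G0 Z moves step by Δz≈1.92 mm. Every layer's G1 loop is the same polygon, so the solid is a straight extrusion of it from z=0 to z≈15.4. Closing with flat bottom and top caps and triangulating gives 32 facets — a regular 9-sided prism (a cylinder approximated with 9 flat sides), circumscribed radius ≈ 7.75 mm, height ≈ 15.4 mm.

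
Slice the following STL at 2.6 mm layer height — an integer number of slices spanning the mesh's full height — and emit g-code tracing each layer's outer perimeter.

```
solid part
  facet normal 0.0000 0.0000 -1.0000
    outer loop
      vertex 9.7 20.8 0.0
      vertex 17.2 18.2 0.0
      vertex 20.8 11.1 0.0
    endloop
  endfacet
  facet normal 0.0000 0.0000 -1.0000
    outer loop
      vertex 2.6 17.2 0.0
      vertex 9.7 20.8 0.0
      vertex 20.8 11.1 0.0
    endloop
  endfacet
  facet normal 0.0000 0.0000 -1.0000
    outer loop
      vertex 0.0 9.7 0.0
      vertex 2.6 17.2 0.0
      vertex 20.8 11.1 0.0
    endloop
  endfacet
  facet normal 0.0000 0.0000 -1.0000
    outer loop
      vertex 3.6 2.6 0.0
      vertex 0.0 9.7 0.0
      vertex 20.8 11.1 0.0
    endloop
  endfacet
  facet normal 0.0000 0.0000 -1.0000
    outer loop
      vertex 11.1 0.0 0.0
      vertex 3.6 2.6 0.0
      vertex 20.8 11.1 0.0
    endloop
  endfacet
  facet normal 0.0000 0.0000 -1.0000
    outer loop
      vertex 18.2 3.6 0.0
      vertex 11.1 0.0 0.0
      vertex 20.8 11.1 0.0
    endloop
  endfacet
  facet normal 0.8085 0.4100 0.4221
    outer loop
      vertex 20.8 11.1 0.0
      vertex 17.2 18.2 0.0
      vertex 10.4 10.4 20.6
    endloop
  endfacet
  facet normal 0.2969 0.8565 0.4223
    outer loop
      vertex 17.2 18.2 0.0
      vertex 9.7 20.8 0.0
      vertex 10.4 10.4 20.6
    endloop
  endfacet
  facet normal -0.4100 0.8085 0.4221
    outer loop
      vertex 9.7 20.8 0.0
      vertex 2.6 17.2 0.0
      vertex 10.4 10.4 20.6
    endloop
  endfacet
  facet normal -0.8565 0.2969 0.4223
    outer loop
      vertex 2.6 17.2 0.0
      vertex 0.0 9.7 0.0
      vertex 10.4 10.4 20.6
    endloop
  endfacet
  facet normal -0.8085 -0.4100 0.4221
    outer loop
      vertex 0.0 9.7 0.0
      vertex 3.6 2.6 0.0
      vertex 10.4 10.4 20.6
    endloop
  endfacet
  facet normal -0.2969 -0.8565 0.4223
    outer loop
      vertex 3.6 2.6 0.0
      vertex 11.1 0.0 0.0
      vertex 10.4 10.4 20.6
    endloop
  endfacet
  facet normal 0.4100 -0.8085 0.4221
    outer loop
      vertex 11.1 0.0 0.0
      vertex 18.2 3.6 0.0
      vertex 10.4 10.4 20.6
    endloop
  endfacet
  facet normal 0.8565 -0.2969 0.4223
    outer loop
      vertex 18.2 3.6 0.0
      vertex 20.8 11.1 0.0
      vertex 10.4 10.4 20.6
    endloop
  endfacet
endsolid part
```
; perimeter-only toolpath
G21 ; units = mm
G90 ; absolute positioning
G28 ; home
; layer 1
G0 Z2.6
G0 X19.5 Y11.0
G1 X16.3 Y17.2
G1 X9.8 Y19.5
G1 X3.6 Y16.3
G1 X1.3 Y9.8
G1 X4.5 Y3.6
G1 X11.0 Y1.3
G1 X17.2 Y4.5
G1 X19.5 Y11.0
; layer 2
G0 Z5.2
G0 X18.2 Y10.9
G1 X15.5 Y16.2
G1 X9.9 Y18.2
G1 X4.6 Y15.5
G1 X2.6 Y9.9
G1 X5.3 Y4.6
G1 X10.9 Y2.6
G1 X16.2 Y5.3
G1 X18.2 Y10.9
; layer 3
G0 Z7.7
G0 X16.9 Y10.8
G1 X14.7 Y15.3
G1 X10.0 Y16.9
G1 X5.5 Y14.7
G1 X3.9 Y10.0
G1 X6.2 Y5.5
G1 X10.8 Y3.9
G1 X15.3 Y6.2
G1 X16.9 Y10.8
; layer 4
G0 Z10.3
G0 X15.6 Y10.8
G1 X13.8 Y14.3
G1 X10.1 Y15.6
G1 X6.5 Y13.8
G1 X5.2 Y10.1
G1 X7.0 Y6.5
G1 X10.8 Y5.2
G1 X14.3 Y7.0
G1 X15.6 Y10.8
; layer 5
G0 Z12.9
G0 X14.3 Y10.7
G1 X12.9 Y13.3
G1 X10.1 Y14.3
G1 X7.5 Y12.9
G1 X6.5 Y10.1
G1 X7.8 Y7.5
G1 X10.7 Y6.5
G1 X13.3 Y7.8
G1 X14.3 Y10.7
; layer 6
G0 Z15.5
G0 X13.0 Y10.6
G1 X12.1 Y12.4
G1 X10.2 Y13.0
G1 X8.5 Y12.1
G1 X7.8 Y10.2
G1 X8.7 Y8.5
G1 X10.6 Y7.8
G1 X12.4 Y8.7
G1 X13.0 Y10.6
; layer 7
G0 Z18.0
G0 X11.7 Y10.5
G1 X11.2 Y11.4
G1 X10.3 Y11.7
G1 X9.4 Y11.2
G1 X9.1 Y10.3
G1 X9.5 Y9.4
G1 X10.5 Y9.1
G1 X11.4 Y9.5
G1 X11.7 Y10.5
M2 ; end

The solid is a regular 8-sided pyramid, base circumscribed radius ≈ 10.4 mm, apex at z ≈ 20.6 mm. Slicing at Δz = 2.6 mm — 8 equal slices spanning the solid's height, so layer i sits at z = i·h/8 — gives 7 non-empty perimeters. Each is a 8-segment closed polygon; G0 lifts to the layer z and rapids to the start vertex, then G1 traces the edges. The cross-section shrinks linearly with z (the slice at the apex is degenerate and omitted).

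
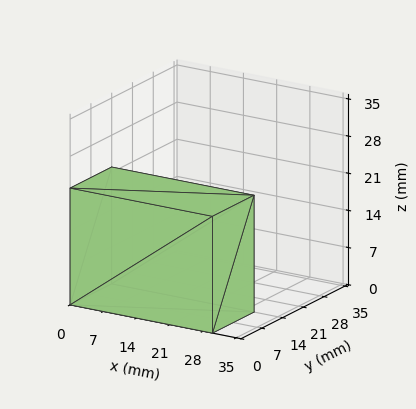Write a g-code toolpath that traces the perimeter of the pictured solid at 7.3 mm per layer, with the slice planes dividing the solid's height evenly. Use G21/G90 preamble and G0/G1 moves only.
Reading the render: the shape is a rectangular box, roughly 30 × 14 mm footprint and 22 mm tall (dimensions read to the nearest mm from the axis ticks). For the g-code, the solid's height is divided into equal slices at the stated Δz and each level perimeter traced with G1 moves after a G0 lift.

; perimeter-only toolpath
G21 ; units = mm
G90 ; absolute positioning
G28 ; home
; layer 1
G0 Z7.3
G0 X0.0 Y0.0
G1 X30.0 Y0.0
G1 X30.0 Y14.0
G1 X0.0 Y14.0
G1 X0.0 Y0.0
; layer 2
G0 Z14.7
G0 X0.0 Y0.0
G1 X30.0 Y0.0
G1 X30.0 Y14.0
G1 X0.0 Y14.0
G1 X0.0 Y0.0
; layer 3
G0 Z22.0
G0 X0.0 Y0.0
G1 X30.0 Y0.0
G1 X30.0 Y14.0
G1 X0.0 Y14.0
G1 X0.0 Y0.0
M2 ; end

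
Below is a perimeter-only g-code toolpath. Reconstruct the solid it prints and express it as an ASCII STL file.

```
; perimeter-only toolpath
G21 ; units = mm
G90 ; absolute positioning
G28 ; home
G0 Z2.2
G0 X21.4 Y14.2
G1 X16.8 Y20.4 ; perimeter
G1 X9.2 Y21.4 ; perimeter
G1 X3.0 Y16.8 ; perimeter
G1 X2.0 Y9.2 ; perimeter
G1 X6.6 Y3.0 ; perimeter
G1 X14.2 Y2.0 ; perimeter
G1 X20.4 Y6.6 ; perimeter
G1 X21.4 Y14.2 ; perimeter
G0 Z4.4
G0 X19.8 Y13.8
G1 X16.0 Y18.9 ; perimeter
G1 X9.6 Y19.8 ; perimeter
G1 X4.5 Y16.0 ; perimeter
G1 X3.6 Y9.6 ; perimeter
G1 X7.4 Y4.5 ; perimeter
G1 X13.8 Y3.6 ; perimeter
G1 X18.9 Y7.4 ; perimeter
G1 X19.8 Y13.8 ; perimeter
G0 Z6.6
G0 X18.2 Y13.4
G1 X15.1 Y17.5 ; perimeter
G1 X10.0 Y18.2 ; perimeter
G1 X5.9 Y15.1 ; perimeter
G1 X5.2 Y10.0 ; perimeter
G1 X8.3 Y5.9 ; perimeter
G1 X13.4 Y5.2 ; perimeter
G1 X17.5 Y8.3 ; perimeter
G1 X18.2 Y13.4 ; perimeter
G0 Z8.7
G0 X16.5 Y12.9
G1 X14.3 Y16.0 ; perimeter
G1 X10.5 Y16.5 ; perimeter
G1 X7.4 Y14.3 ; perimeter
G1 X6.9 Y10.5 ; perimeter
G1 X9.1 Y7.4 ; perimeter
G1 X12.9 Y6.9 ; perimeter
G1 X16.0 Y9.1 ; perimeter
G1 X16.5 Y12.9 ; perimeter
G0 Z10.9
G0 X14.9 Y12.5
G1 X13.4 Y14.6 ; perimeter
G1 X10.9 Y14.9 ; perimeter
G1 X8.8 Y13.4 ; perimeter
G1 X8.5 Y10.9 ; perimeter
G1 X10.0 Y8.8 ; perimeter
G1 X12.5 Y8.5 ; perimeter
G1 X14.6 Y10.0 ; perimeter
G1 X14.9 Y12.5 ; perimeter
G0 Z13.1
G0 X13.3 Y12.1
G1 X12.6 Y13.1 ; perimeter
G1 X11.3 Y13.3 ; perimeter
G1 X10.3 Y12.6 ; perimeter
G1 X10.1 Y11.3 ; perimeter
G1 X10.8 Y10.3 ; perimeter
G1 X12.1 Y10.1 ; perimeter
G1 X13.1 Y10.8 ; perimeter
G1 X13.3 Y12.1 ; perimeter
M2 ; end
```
solid part
  facet normal 0.0000 0.0000 -1.0000
    outer loop
      vertex 8.8 23.0 0.0
      vertex 17.7 21.8 0.0
      vertex 23.0 14.6 0.0
    endloop
  endfacet
  facet normal 0.0000 0.0000 -1.0000
    outer loop
      vertex 1.6 17.7 0.0
      vertex 8.8 23.0 0.0
      vertex 23.0 14.6 0.0
    endloop
  endfacet
  facet normal 0.0000 0.0000 -1.0000
    outer loop
      vertex 0.4 8.8 0.0
      vertex 1.6 17.7 0.0
      vertex 23.0 14.6 0.0
    endloop
  endfacet
  facet normal 0.0000 0.0000 -1.0000
    outer loop
      vertex 5.7 1.6 0.0
      vertex 0.4 8.8 0.0
      vertex 23.0 14.6 0.0
    endloop
  endfacet
  facet normal 0.0000 0.0000 -1.0000
    outer loop
      vertex 14.6 0.4 0.0
      vertex 5.7 1.6 0.0
      vertex 23.0 14.6 0.0
    endloop
  endfacet
  facet normal 0.0000 0.0000 -1.0000
    outer loop
      vertex 21.8 5.7 0.0
      vertex 14.6 0.4 0.0
      vertex 23.0 14.6 0.0
    endloop
  endfacet
  facet normal 0.6575 0.4840 0.5774
    outer loop
      vertex 23.0 14.6 0.0
      vertex 17.7 21.8 0.0
      vertex 11.7 11.7 15.3
    endloop
  endfacet
  facet normal 0.1091 0.8094 0.5771
    outer loop
      vertex 17.7 21.8 0.0
      vertex 8.8 23.0 0.0
      vertex 11.7 11.7 15.3
    endloop
  endfacet
  facet normal -0.4840 0.6575 0.5774
    outer loop
      vertex 8.8 23.0 0.0
      vertex 1.6 17.7 0.0
      vertex 11.7 11.7 15.3
    endloop
  endfacet
  facet normal -0.8094 0.1091 0.5771
    outer loop
      vertex 1.6 17.7 0.0
      vertex 0.4 8.8 0.0
      vertex 11.7 11.7 15.3
    endloop
  endfacet
  facet normal -0.6575 -0.4840 0.5774
    outer loop
      vertex 0.4 8.8 0.0
      vertex 5.7 1.6 0.0
      vertex 11.7 11.7 15.3
    endloop
  endfacet
  facet normal -0.1091 -0.8094 0.5771
    outer loop
      vertex 5.7 1.6 0.0
      vertex 14.6 0.4 0.0
      vertex 11.7 11.7 15.3
    endloop
  endfacet
  facet normal 0.4840 -0.6575 0.5774
    outer loop
      vertex 14.6 0.4 0.0
      vertex 21.8 5.7 0.0
      vertex 11.7 11.7 15.3
    endloop
  endfacet
  facet normal 0.8094 -0.1091 0.5771
    outer loop
      vertex 21.8 5.7 0.0
      vertex 23.0 14.6 0.0
      vertex 11.7 11.7 15.3
    endloop
  endfacet
endsolid part

The G0 Z moves step by Δz≈2.2 mm. The G1 loops shrink linearly with z, so the solid tapers from its base footprint up to z≈15.3. Closing with a flat bottom cap and the tapered top and triangulating gives 14 facets — a regular 8-sided pyramid, base circumscribed radius ≈ 11.7 mm, apex at z ≈ 15.3 mm.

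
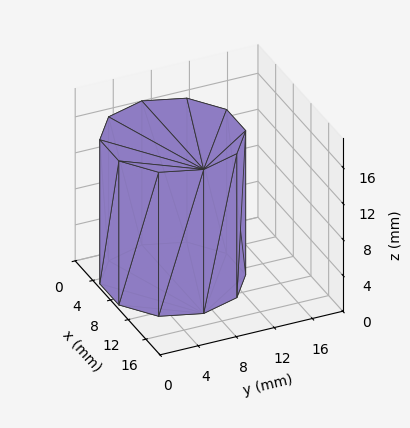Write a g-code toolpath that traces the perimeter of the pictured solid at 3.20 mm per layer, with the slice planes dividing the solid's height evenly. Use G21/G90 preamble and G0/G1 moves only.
Reading the render: the shape is a regular 10-sided prism (a cylinder approximated with 10 flat sides), circumscribed radius ≈ 7 mm, height ≈ 16 mm (dimensions read to the nearest mm from the axis ticks). For the g-code, the solid's height is divided into equal slices at the stated Δz and each level perimeter traced with G1 moves after a G0 lift.

; perimeter-only toolpath
G21 ; units = mm
G90 ; absolute positioning
G28 ; home
; layer 1
G0 Z3.20
G0 X14.00 Y7.00
G1 X12.66 Y11.11
G1 X9.16 Y13.66
G1 X4.84 Y13.66
G1 X1.34 Y11.11
G1 X0.00 Y7.00
G1 X1.34 Y2.89
G1 X4.84 Y0.34
G1 X9.16 Y0.34
G1 X12.66 Y2.89
G1 X14.00 Y7.00
; layer 2
G0 Z6.40
G0 X14.00 Y7.00
G1 X12.66 Y11.11
G1 X9.16 Y13.66
G1 X4.84 Y13.66
G1 X1.34 Y11.11
G1 X0.00 Y7.00
G1 X1.34 Y2.89
G1 X4.84 Y0.34
G1 X9.16 Y0.34
G1 X12.66 Y2.89
G1 X14.00 Y7.00
; layer 3
G0 Z9.60
G0 X14.00 Y7.00
G1 X12.66 Y11.11
G1 X9.16 Y13.66
G1 X4.84 Y13.66
G1 X1.34 Y11.11
G1 X0.00 Y7.00
G1 X1.34 Y2.89
G1 X4.84 Y0.34
G1 X9.16 Y0.34
G1 X12.66 Y2.89
G1 X14.00 Y7.00
; layer 4
G0 Z12.80
G0 X14.00 Y7.00
G1 X12.66 Y11.11
G1 X9.16 Y13.66
G1 X4.84 Y13.66
G1 X1.34 Y11.11
G1 X0.00 Y7.00
G1 X1.34 Y2.89
G1 X4.84 Y0.34
G1 X9.16 Y0.34
G1 X12.66 Y2.89
G1 X14.00 Y7.00
; layer 5
G0 Z16.00
G0 X14.00 Y7.00
G1 X12.66 Y11.11
G1 X9.16 Y13.66
G1 X4.84 Y13.66
G1 X1.34 Y11.11
G1 X0.00 Y7.00
G1 X1.34 Y2.89
G1 X4.84 Y0.34
G1 X9.16 Y0.34
G1 X12.66 Y2.89
G1 X14.00 Y7.00
M2 ; end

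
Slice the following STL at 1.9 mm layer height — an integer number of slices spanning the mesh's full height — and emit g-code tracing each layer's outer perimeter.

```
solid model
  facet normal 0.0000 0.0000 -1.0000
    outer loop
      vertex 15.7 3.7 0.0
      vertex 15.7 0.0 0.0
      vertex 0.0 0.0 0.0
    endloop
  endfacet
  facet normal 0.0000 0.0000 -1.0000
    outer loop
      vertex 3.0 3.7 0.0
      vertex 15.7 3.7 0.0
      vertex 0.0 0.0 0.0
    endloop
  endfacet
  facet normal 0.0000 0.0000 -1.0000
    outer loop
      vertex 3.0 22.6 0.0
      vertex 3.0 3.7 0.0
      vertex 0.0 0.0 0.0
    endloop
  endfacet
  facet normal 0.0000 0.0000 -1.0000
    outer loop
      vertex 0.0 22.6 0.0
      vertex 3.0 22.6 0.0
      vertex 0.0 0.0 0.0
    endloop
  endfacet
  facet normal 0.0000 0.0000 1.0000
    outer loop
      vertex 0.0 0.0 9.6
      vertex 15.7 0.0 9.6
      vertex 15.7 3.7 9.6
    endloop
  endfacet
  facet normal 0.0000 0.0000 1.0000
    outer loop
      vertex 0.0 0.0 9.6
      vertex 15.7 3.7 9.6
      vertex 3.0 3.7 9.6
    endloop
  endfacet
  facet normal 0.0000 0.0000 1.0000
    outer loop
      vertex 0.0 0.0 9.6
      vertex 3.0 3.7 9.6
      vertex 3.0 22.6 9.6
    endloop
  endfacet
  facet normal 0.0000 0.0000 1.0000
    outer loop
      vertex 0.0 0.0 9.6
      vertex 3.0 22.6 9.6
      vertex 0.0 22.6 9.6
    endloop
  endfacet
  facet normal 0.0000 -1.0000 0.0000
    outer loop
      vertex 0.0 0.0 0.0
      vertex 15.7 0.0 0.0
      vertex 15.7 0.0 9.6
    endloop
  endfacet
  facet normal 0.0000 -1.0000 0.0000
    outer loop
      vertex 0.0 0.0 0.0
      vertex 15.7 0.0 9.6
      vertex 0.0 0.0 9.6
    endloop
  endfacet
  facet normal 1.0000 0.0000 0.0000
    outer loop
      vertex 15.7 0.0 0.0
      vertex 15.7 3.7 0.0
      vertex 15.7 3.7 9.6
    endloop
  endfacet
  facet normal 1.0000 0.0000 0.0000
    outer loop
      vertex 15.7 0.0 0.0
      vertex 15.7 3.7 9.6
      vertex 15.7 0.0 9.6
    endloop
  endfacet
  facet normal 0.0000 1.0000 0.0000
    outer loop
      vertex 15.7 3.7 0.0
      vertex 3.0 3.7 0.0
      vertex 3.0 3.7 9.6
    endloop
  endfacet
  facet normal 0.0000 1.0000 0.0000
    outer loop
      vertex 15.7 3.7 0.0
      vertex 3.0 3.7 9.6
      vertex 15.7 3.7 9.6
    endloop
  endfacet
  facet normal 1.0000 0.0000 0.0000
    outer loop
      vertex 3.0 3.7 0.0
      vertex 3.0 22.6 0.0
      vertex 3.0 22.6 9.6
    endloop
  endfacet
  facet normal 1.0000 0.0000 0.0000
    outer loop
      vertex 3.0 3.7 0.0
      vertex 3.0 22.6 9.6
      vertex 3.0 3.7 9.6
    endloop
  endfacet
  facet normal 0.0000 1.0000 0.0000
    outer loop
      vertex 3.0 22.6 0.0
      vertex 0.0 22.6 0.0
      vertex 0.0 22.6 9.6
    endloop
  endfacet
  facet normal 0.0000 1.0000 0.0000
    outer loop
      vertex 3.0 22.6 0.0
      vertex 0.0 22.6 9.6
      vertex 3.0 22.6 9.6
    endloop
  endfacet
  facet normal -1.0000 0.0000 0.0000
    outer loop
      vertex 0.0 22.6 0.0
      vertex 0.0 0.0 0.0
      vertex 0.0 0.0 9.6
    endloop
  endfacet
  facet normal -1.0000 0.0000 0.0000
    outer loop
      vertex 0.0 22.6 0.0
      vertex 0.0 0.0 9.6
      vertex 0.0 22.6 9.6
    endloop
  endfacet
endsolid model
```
; perimeter-only toolpath
G21 ; units = mm
G90 ; absolute positioning
G28 ; home
; layer 1
G0 Z1.9
G0 X0.0 Y0.0
G1 X15.7 Y0.0
G1 X15.7 Y3.7
G1 X3.0 Y3.7
G1 X3.0 Y22.6
G1 X0.0 Y22.6
G1 X0.0 Y0.0
; layer 2
G0 Z3.8
G0 X0.0 Y0.0
G1 X15.7 Y0.0
G1 X15.7 Y3.7
G1 X3.0 Y3.7
G1 X3.0 Y22.6
G1 X0.0 Y22.6
G1 X0.0 Y0.0
; layer 3
G0 Z5.8
G0 X0.0 Y0.0
G1 X15.7 Y0.0
G1 X15.7 Y3.7
G1 X3.0 Y3.7
G1 X3.0 Y22.6
G1 X0.0 Y22.6
G1 X0.0 Y0.0
; layer 4
G0 Z7.7
G0 X0.0 Y0.0
G1 X15.7 Y0.0
G1 X15.7 Y3.7
G1 X3.0 Y3.7
G1 X3.0 Y22.6
G1 X0.0 Y22.6
G1 X0.0 Y0.0
; layer 5
G0 Z9.6
G0 X0.0 Y0.0
G1 X15.7 Y0.0
G1 X15.7 Y3.7
G1 X3.0 Y3.7
G1 X3.0 Y22.6
G1 X0.0 Y22.6
G1 X0.0 Y0.0
M2 ; end

The solid is an L-shaped prism: outer 15.7 × 22.6 mm, arm thicknesses ≈ 3.7 mm (horizontal) and 3 mm (vertical), extruded 9.6 mm in z. Slicing at Δz = 1.9 mm — 5 equal slices spanning the solid's height, so layer i sits at z = i·h/5 — gives 5 non-empty perimeters. Each is a 6-segment closed polygon; G0 lifts to the layer z and rapids to the start vertex, then G1 traces the edges.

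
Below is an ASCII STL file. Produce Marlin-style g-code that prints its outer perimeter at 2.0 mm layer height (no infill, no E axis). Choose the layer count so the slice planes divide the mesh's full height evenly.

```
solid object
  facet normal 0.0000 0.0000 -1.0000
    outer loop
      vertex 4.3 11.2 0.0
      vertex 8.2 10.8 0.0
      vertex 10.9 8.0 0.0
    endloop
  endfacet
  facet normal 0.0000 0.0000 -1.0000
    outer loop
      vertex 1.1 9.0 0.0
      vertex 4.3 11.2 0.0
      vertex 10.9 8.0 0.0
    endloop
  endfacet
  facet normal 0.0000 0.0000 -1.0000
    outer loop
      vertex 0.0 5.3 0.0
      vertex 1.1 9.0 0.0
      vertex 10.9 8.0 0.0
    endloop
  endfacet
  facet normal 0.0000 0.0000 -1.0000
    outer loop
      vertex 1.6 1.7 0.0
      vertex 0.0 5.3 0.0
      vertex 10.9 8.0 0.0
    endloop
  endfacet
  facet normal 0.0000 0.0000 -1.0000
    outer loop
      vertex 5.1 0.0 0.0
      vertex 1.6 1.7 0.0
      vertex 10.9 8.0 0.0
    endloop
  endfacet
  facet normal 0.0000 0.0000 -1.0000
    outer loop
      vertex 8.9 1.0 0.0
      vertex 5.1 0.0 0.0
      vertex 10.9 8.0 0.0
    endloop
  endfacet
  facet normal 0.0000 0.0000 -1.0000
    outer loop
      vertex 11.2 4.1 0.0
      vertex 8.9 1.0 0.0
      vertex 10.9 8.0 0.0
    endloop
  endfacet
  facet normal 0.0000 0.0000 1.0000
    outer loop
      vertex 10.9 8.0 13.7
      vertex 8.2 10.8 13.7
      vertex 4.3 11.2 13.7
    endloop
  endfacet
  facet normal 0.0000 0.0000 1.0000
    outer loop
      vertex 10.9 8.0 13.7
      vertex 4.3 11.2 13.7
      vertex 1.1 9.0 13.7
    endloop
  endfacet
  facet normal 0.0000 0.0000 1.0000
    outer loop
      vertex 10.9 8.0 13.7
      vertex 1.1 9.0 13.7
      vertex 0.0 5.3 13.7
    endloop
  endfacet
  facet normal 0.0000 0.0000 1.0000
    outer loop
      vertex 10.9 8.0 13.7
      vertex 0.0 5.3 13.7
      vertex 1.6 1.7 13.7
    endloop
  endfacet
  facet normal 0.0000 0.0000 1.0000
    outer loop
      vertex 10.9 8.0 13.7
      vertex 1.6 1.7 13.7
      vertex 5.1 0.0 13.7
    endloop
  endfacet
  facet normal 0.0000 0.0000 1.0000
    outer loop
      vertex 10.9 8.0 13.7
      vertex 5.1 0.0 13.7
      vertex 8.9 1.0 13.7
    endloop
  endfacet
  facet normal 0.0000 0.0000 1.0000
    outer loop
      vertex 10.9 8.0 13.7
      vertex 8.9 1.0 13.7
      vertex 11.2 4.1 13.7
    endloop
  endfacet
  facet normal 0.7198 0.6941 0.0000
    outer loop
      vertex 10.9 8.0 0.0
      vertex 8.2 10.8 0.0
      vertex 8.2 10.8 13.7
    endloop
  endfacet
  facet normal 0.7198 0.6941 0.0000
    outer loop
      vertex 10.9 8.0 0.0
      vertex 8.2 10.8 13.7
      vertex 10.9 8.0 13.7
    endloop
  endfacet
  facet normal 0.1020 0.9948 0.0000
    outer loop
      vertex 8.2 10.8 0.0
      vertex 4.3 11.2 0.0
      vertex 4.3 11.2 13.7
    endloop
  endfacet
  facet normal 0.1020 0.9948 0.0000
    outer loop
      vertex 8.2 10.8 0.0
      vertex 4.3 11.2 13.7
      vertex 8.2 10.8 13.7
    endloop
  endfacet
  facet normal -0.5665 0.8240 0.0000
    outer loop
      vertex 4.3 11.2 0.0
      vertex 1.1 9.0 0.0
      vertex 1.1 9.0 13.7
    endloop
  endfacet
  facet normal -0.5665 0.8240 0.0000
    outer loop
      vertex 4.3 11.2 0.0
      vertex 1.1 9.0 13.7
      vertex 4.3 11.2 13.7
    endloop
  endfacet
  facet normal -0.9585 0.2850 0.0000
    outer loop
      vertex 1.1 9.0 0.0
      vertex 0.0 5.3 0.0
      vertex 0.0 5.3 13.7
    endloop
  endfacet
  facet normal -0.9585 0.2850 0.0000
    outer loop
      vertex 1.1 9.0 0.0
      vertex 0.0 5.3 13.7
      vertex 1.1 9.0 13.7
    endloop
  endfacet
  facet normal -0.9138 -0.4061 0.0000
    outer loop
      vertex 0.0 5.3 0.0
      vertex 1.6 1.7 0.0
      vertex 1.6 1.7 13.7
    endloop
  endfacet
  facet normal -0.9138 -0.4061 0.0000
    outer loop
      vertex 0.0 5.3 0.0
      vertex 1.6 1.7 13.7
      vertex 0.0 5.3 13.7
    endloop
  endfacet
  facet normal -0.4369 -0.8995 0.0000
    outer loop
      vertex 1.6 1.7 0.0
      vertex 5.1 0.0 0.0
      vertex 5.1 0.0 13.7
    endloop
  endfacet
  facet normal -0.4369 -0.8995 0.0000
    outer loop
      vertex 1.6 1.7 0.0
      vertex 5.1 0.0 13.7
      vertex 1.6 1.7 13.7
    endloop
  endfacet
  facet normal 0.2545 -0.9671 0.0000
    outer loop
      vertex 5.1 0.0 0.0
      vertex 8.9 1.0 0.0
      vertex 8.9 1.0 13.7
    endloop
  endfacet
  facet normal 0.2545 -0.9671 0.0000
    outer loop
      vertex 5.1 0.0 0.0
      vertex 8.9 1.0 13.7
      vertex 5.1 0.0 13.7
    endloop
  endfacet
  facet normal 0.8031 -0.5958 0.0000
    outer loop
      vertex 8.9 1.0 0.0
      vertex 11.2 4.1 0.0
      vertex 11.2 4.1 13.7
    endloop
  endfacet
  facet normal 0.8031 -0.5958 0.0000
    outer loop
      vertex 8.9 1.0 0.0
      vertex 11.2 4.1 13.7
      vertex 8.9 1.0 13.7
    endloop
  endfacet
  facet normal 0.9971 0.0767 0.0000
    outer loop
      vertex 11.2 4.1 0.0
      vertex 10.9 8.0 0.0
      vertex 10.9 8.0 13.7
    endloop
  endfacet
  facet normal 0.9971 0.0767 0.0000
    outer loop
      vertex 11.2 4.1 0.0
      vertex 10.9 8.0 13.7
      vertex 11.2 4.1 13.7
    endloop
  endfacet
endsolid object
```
; perimeter-only toolpath
G21 ; units = mm
G90 ; absolute positioning
G28 ; home
; layer 1
G0 Z2.0
G0 X10.9 Y8.0
G1 X8.2 Y10.8
G1 X4.3 Y11.2
G1 X1.1 Y9.0
G1 X0.0 Y5.3
G1 X1.6 Y1.7
G1 X5.1 Y0.0
G1 X8.9 Y1.0
G1 X11.2 Y4.1
G1 X10.9 Y8.0
; layer 2
G0 Z3.9
G0 X10.9 Y8.0
G1 X8.2 Y10.8
G1 X4.3 Y11.2
G1 X1.1 Y9.0
G1 X0.0 Y5.3
G1 X1.6 Y1.7
G1 X5.1 Y0.0
G1 X8.9 Y1.0
G1 X11.2 Y4.1
G1 X10.9 Y8.0
; layer 3
G0 Z5.9
G0 X10.9 Y8.0
G1 X8.2 Y10.8
G1 X4.3 Y11.2
G1 X1.1 Y9.0
G1 X0.0 Y5.3
G1 X1.6 Y1.7
G1 X5.1 Y0.0
G1 X8.9 Y1.0
G1 X11.2 Y4.1
G1 X10.9 Y8.0
; layer 4
G0 Z7.8
G0 X10.9 Y8.0
G1 X8.2 Y10.8
G1 X4.3 Y11.2
G1 X1.1 Y9.0
G1 X0.0 Y5.3
G1 X1.6 Y1.7
G1 X5.1 Y0.0
G1 X8.9 Y1.0
G1 X11.2 Y4.1
G1 X10.9 Y8.0
; layer 5
G0 Z9.8
G0 X10.9 Y8.0
G1 X8.2 Y10.8
G1 X4.3 Y11.2
G1 X1.1 Y9.0
G1 X0.0 Y5.3
G1 X1.6 Y1.7
G1 X5.1 Y0.0
G1 X8.9 Y1.0
G1 X11.2 Y4.1
G1 X10.9 Y8.0
; layer 6
G0 Z11.7
G0 X10.9 Y8.0
G1 X8.2 Y10.8
G1 X4.3 Y11.2
G1 X1.1 Y9.0
G1 X0.0 Y5.3
G1 X1.6 Y1.7
G1 X5.1 Y0.0
G1 X8.9 Y1.0
G1 X11.2 Y4.1
G1 X10.9 Y8.0
; layer 7
G0 Z13.7
G0 X10.9 Y8.0
G1 X8.2 Y10.8
G1 X4.3 Y11.2
G1 X1.1 Y9.0
G1 X0.0 Y5.3
G1 X1.6 Y1.7
G1 X5.1 Y0.0
G1 X8.9 Y1.0
G1 X11.2 Y4.1
G1 X10.9 Y8.0
M2 ; end

The solid is a regular 9-sided prism (a cylinder approximated with 9 flat sides), circumscribed radius ≈ 5.7 mm, height ≈ 13.7 mm. Slicing at Δz = 2.0 mm — 7 equal slices spanning the solid's height, so layer i sits at z = i·h/7 — gives 7 non-empty perimeters. Each is a 9-segment closed polygon; G0 lifts to the layer z and rapids to the start vertex, then G1 traces the edges.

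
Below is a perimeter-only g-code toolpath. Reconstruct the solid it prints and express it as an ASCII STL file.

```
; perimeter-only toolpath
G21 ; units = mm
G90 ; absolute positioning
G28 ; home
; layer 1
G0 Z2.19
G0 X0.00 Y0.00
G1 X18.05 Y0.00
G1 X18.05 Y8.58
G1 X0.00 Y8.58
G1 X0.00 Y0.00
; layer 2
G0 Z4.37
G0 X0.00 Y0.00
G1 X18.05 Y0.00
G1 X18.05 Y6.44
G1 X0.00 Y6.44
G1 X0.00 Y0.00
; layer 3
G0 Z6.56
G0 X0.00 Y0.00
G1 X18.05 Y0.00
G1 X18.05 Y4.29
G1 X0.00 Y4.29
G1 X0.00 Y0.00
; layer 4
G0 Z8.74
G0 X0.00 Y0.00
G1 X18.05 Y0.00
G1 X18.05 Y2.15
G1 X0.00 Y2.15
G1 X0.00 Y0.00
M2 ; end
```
solid part
  facet normal 0.0000 0.0000 -1.0000
    outer loop
      vertex 18.05 10.73 0.00
      vertex 18.05 0.00 0.00
      vertex 0.00 0.00 0.00
    endloop
  endfacet
  facet normal 0.0000 0.0000 -1.0000
    outer loop
      vertex 0.00 10.73 0.00
      vertex 18.05 10.73 0.00
      vertex 0.00 0.00 0.00
    endloop
  endfacet
  facet normal 0.0000 -1.0000 0.0000
    outer loop
      vertex 0.00 0.00 0.00
      vertex 18.05 0.00 0.00
      vertex 18.05 0.00 10.93
    endloop
  endfacet
  facet normal 0.0000 -1.0000 0.0000
    outer loop
      vertex 0.00 0.00 0.00
      vertex 18.05 0.00 10.93
      vertex 0.00 0.00 10.93
    endloop
  endfacet
  facet normal 0.0000 0.7136 0.7005
    outer loop
      vertex 0.00 0.00 10.93
      vertex 18.05 0.00 10.93
      vertex 18.05 10.73 0.00
    endloop
  endfacet
  facet normal 0.0000 0.7136 0.7005
    outer loop
      vertex 0.00 0.00 10.93
      vertex 18.05 10.73 0.00
      vertex 0.00 10.73 0.00
    endloop
  endfacet
  facet normal -1.0000 0.0000 0.0000
    outer loop
      vertex 0.00 0.00 10.93
      vertex 0.00 10.73 0.00
      vertex 0.00 0.00 0.00
    endloop
  endfacet
  facet normal 1.0000 0.0000 0.0000
    outer loop
      vertex 18.05 0.00 0.00
      vertex 18.05 10.73 0.00
      vertex 18.05 0.00 10.93
    endloop
  endfacet
endsolid part

The G0 Z moves step by Δz≈2.19 mm. The G1 loops shrink linearly with z, so the solid tapers from its base footprint up to z≈10.9. Closing with a flat bottom cap and the tapered top and triangulating gives 8 facets — a wedge (ramp): 18.1 × 10.7 mm base, rising to 10.9 mm along the y=0 edge and sloping linearly to z=0 at y=10.7.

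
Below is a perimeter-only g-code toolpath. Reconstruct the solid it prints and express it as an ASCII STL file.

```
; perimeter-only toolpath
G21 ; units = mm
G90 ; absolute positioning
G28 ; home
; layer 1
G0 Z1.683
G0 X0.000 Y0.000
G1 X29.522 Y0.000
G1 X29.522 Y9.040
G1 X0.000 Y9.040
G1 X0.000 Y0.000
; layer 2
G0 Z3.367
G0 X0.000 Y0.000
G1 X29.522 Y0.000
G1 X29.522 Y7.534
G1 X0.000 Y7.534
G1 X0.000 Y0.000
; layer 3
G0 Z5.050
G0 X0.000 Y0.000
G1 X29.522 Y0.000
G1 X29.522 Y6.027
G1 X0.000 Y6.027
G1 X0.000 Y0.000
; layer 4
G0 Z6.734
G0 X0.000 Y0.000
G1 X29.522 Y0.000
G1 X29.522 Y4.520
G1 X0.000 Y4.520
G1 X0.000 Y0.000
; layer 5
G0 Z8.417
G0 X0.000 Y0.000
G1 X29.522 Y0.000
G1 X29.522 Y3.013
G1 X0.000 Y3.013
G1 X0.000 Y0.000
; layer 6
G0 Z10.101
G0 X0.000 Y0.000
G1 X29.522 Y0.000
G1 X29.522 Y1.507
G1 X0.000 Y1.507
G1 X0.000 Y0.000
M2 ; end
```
solid part
  facet normal 0.0000 0.0000 -1.0000
    outer loop
      vertex 29.522 10.547 0.000
      vertex 29.522 0.000 0.000
      vertex 0.000 0.000 0.000
    endloop
  endfacet
  facet normal 0.0000 0.0000 -1.0000
    outer loop
      vertex 0.000 10.547 0.000
      vertex 29.522 10.547 0.000
      vertex 0.000 0.000 0.000
    endloop
  endfacet
  facet normal 0.0000 -1.0000 0.0000
    outer loop
      vertex 0.000 0.000 0.000
      vertex 29.522 0.000 0.000
      vertex 29.522 0.000 11.784
    endloop
  endfacet
  facet normal 0.0000 -1.0000 0.0000
    outer loop
      vertex 0.000 0.000 0.000
      vertex 29.522 0.000 11.784
      vertex 0.000 0.000 11.784
    endloop
  endfacet
  facet normal 0.0000 0.7451 0.6669
    outer loop
      vertex 0.000 0.000 11.784
      vertex 29.522 0.000 11.784
      vertex 29.522 10.547 0.000
    endloop
  endfacet
  facet normal 0.0000 0.7451 0.6669
    outer loop
      vertex 0.000 0.000 11.784
      vertex 29.522 10.547 0.000
      vertex 0.000 10.547 0.000
    endloop
  endfacet
  facet normal -1.0000 0.0000 0.0000
    outer loop
      vertex 0.000 0.000 11.784
      vertex 0.000 10.547 0.000
      vertex 0.000 0.000 0.000
    endloop
  endfacet
  facet normal 1.0000 0.0000 0.0000
    outer loop
      vertex 29.522 0.000 0.000
      vertex 29.522 10.547 0.000
      vertex 29.522 0.000 11.784
    endloop
  endfacet
endsolid part

The G0 Z moves step by Δz≈1.683 mm. The G1 loops shrink linearly with z, so the solid tapers from its base footprint up to z≈11.8. Closing with a flat bottom cap and the tapered top and triangulating gives 8 facets — a wedge (ramp): 29.5 × 10.5 mm base, rising to 11.8 mm along the y=0 edge and sloping linearly to z=0 at y=10.5.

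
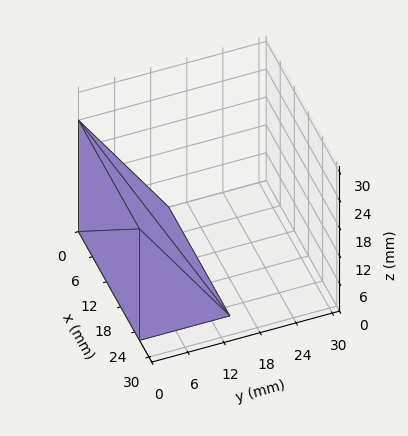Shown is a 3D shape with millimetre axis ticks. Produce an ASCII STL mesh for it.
Reading the render: the shape is a wedge (ramp): 26 × 15 mm base, rising to 24 mm along the y=0 edge and sloping linearly to z=0 at y=15 (dimensions read to the nearest mm from the axis ticks). For the STL, each face is triangulated and given an outward normal.

solid part
  facet normal 0.0000 0.0000 -1.0000
    outer loop
      vertex 26.0 15.0 0.0
      vertex 26.0 0.0 0.0
      vertex 0.0 0.0 0.0
    endloop
  endfacet
  facet normal 0.0000 0.0000 -1.0000
    outer loop
      vertex 0.0 15.0 0.0
      vertex 26.0 15.0 0.0
      vertex 0.0 0.0 0.0
    endloop
  endfacet
  facet normal 0.0000 -1.0000 0.0000
    outer loop
      vertex 0.0 0.0 0.0
      vertex 26.0 0.0 0.0
      vertex 26.0 0.0 24.0
    endloop
  endfacet
  facet normal 0.0000 -1.0000 0.0000
    outer loop
      vertex 0.0 0.0 0.0
      vertex 26.0 0.0 24.0
      vertex 0.0 0.0 24.0
    endloop
  endfacet
  facet normal 0.0000 0.8480 0.5300
    outer loop
      vertex 0.0 0.0 24.0
      vertex 26.0 0.0 24.0
      vertex 26.0 15.0 0.0
    endloop
  endfacet
  facet normal 0.0000 0.8480 0.5300
    outer loop
      vertex 0.0 0.0 24.0
      vertex 26.0 15.0 0.0
      vertex 0.0 15.0 0.0
    endloop
  endfacet
  facet normal -1.0000 0.0000 0.0000
    outer loop
      vertex 0.0 0.0 24.0
      vertex 0.0 15.0 0.0
      vertex 0.0 0.0 0.0
    endloop
  endfacet
  facet normal 1.0000 0.0000 0.0000
    outer loop
      vertex 26.0 0.0 0.0
      vertex 26.0 15.0 0.0
      vertex 26.0 0.0 24.0
    endloop
  endfacet
endsolid part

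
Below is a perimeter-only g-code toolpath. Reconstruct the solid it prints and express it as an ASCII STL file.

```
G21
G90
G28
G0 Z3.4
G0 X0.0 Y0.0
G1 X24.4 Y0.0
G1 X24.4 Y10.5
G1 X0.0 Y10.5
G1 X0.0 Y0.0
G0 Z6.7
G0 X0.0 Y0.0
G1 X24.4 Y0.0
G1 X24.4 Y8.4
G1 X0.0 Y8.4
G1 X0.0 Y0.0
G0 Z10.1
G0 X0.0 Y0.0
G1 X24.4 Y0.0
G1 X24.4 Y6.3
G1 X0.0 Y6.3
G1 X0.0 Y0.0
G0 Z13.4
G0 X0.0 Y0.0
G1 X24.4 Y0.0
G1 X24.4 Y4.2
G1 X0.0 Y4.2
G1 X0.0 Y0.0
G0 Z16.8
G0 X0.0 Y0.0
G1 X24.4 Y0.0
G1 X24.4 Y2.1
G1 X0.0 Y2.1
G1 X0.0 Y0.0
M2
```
solid part
  facet normal 0.0000 0.0000 -1.0000
    outer loop
      vertex 24.4 12.6 0.0
      vertex 24.4 0.0 0.0
      vertex 0.0 0.0 0.0
    endloop
  endfacet
  facet normal 0.0000 0.0000 -1.0000
    outer loop
      vertex 0.0 12.6 0.0
      vertex 24.4 12.6 0.0
      vertex 0.0 0.0 0.0
    endloop
  endfacet
  facet normal 0.0000 -1.0000 0.0000
    outer loop
      vertex 0.0 0.0 0.0
      vertex 24.4 0.0 0.0
      vertex 24.4 0.0 20.1
    endloop
  endfacet
  facet normal 0.0000 -1.0000 0.0000
    outer loop
      vertex 0.0 0.0 0.0
      vertex 24.4 0.0 20.1
      vertex 0.0 0.0 20.1
    endloop
  endfacet
  facet normal 0.0000 0.8473 0.5311
    outer loop
      vertex 0.0 0.0 20.1
      vertex 24.4 0.0 20.1
      vertex 24.4 12.6 0.0
    endloop
  endfacet
  facet normal 0.0000 0.8473 0.5311
    outer loop
      vertex 0.0 0.0 20.1
      vertex 24.4 12.6 0.0
      vertex 0.0 12.6 0.0
    endloop
  endfacet
  facet normal -1.0000 0.0000 0.0000
    outer loop
      vertex 0.0 0.0 20.1
      vertex 0.0 12.6 0.0
      vertex 0.0 0.0 0.0
    endloop
  endfacet
  facet normal 1.0000 0.0000 0.0000
    outer loop
      vertex 24.4 0.0 0.0
      vertex 24.4 12.6 0.0
      vertex 24.4 0.0 20.1
    endloop
  endfacet
endsolid part

The G0 Z moves step by Δz≈3.4 mm. The G1 loops shrink linearly with z, so the solid tapers from its base footprint up to z≈20.1. Closing with a flat bottom cap and the tapered top and triangulating gives 8 facets — a wedge (ramp): 24.4 × 12.6 mm base, rising to 20.1 mm along the y=0 edge and sloping linearly to z=0 at y=12.6.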